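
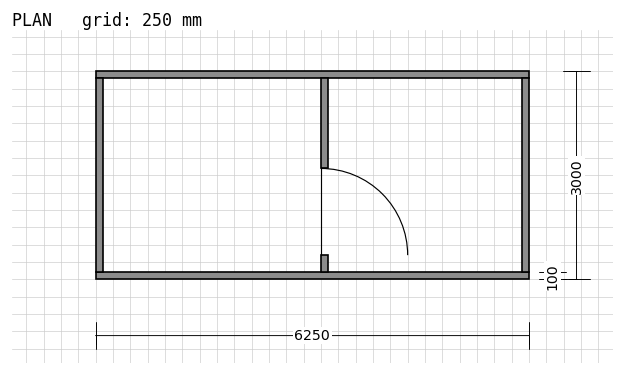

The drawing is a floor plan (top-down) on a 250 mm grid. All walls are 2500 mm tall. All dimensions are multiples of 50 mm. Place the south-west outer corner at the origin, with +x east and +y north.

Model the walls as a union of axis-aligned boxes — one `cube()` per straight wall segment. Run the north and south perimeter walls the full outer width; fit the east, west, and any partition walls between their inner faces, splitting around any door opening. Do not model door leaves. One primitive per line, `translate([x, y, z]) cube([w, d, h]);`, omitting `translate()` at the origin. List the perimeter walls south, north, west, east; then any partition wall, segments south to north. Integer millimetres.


cube([6250, 100, 2500]);
translate([0, 2900, 0]) cube([6250, 100, 2500]);
translate([0, 100, 0]) cube([100, 2800, 2500]);
translate([6150, 100, 0]) cube([100, 2800, 2500]);
translate([3250, 100, 0]) cube([100, 250, 2500]);
translate([3250, 1600, 0]) cube([100, 1300, 2500]);


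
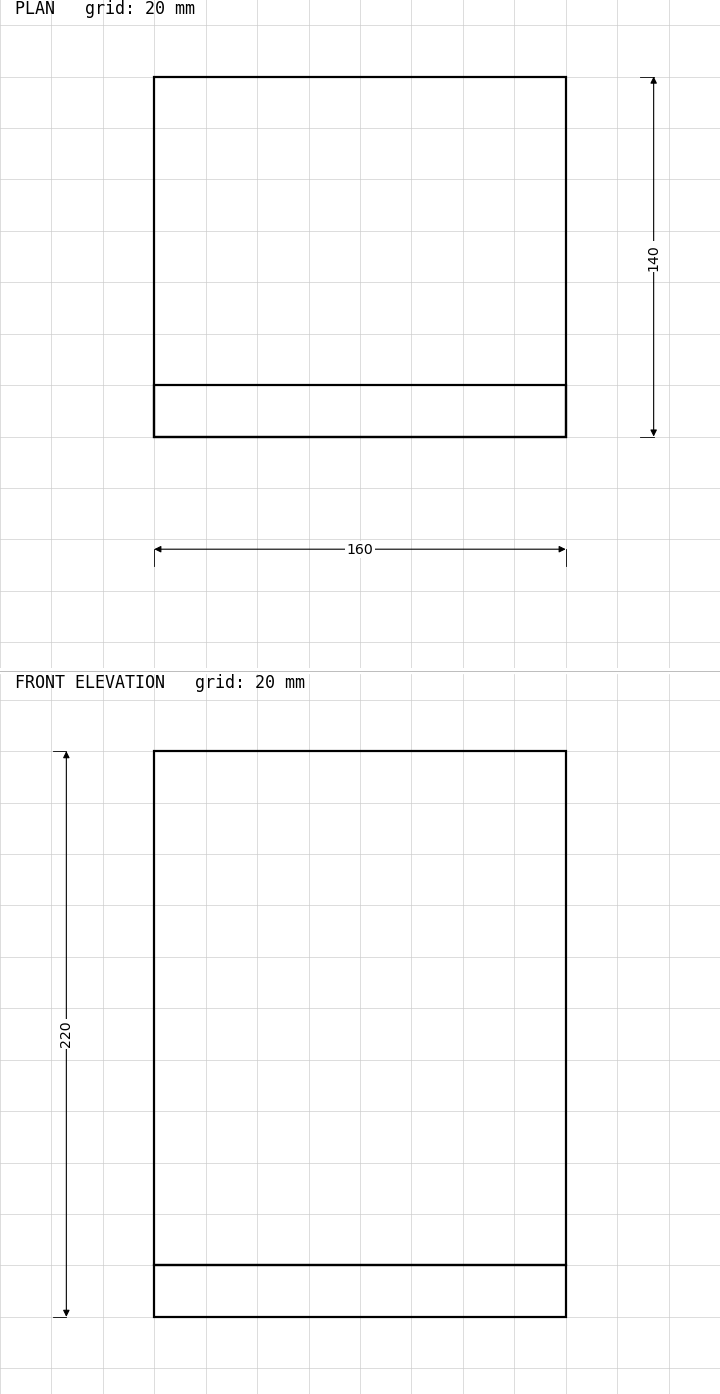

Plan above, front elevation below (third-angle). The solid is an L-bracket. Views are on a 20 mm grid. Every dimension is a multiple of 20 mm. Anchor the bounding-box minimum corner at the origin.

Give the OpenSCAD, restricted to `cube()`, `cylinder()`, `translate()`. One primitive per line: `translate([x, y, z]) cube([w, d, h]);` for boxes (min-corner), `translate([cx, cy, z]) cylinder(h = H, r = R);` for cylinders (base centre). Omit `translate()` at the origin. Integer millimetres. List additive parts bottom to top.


cube([160, 140, 20]);
translate([0, 0, 20]) cube([160, 20, 200]);


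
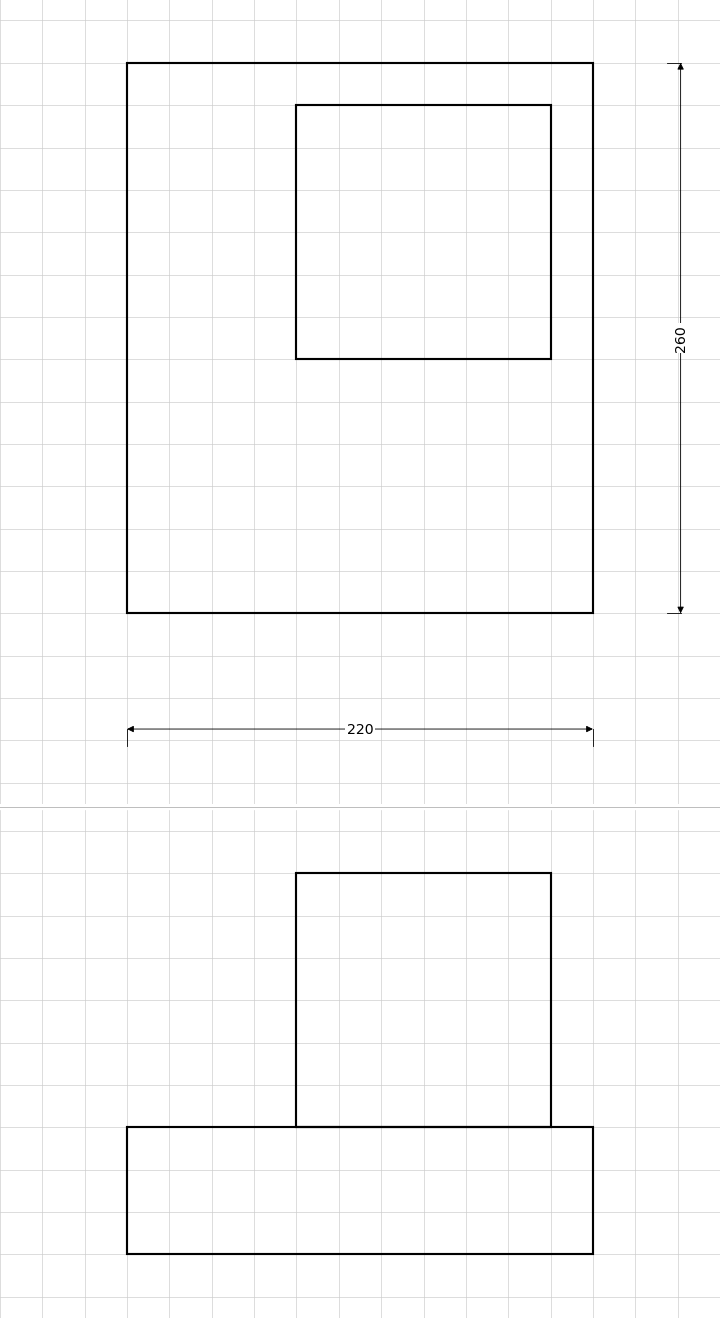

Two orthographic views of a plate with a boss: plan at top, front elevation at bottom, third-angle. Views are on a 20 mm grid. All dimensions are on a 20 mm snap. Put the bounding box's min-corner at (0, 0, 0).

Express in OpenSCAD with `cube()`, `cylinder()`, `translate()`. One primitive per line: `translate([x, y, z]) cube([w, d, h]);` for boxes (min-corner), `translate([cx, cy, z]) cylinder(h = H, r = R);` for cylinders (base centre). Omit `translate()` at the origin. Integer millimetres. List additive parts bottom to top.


cube([220, 260, 60]);
translate([80, 120, 60]) cube([120, 120, 120]);


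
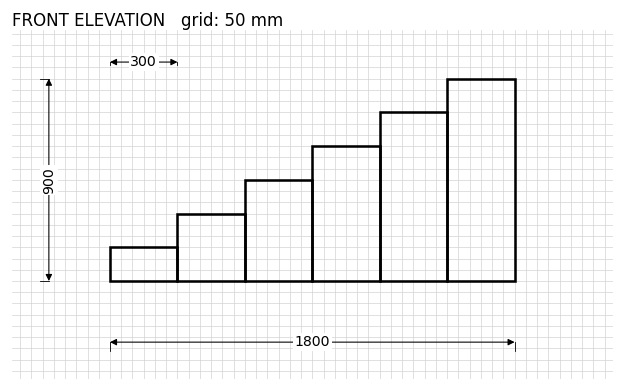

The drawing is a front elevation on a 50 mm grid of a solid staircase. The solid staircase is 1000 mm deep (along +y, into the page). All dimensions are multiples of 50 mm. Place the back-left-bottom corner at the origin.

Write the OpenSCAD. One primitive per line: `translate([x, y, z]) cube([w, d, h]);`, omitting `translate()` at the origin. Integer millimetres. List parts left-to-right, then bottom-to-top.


cube([300, 1000, 150]);
translate([300, 0, 0]) cube([300, 1000, 300]);
translate([600, 0, 0]) cube([300, 1000, 450]);
translate([900, 0, 0]) cube([300, 1000, 600]);
translate([1200, 0, 0]) cube([300, 1000, 750]);
translate([1500, 0, 0]) cube([300, 1000, 900]);


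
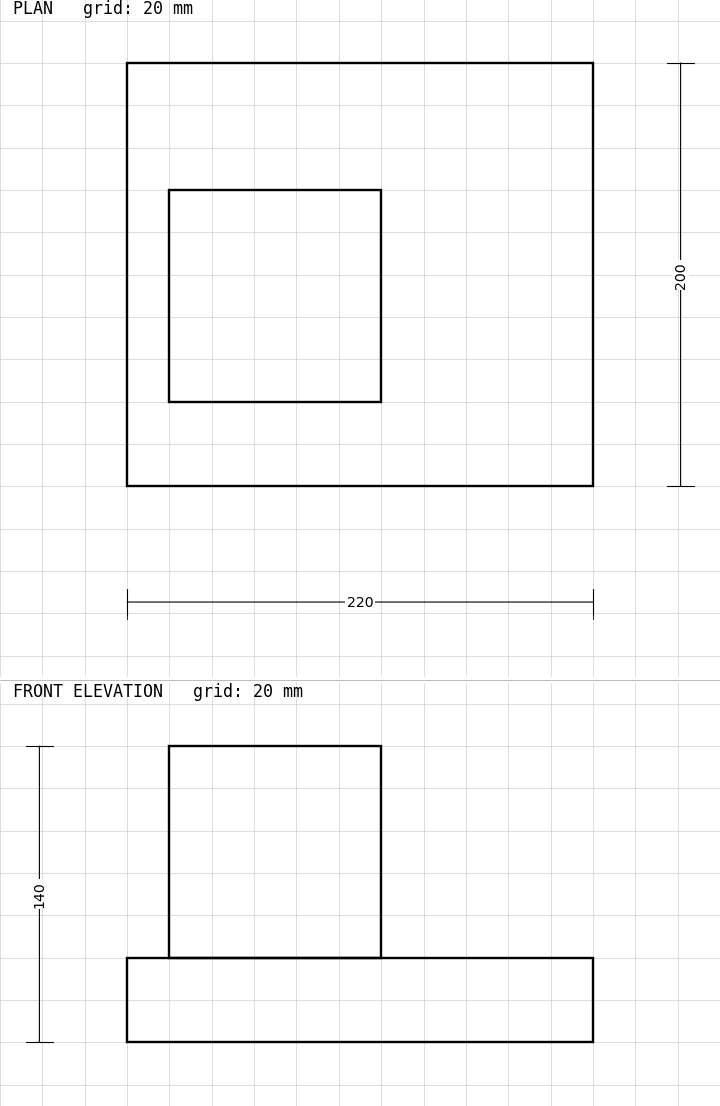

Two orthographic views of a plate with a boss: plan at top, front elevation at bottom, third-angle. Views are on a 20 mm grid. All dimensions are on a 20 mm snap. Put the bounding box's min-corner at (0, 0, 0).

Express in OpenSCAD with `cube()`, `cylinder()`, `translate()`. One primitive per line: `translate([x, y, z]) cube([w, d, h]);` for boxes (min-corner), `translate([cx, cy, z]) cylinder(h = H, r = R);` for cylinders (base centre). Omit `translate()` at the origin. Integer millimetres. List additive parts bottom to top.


cube([220, 200, 40]);
translate([20, 40, 40]) cube([100, 100, 100]);


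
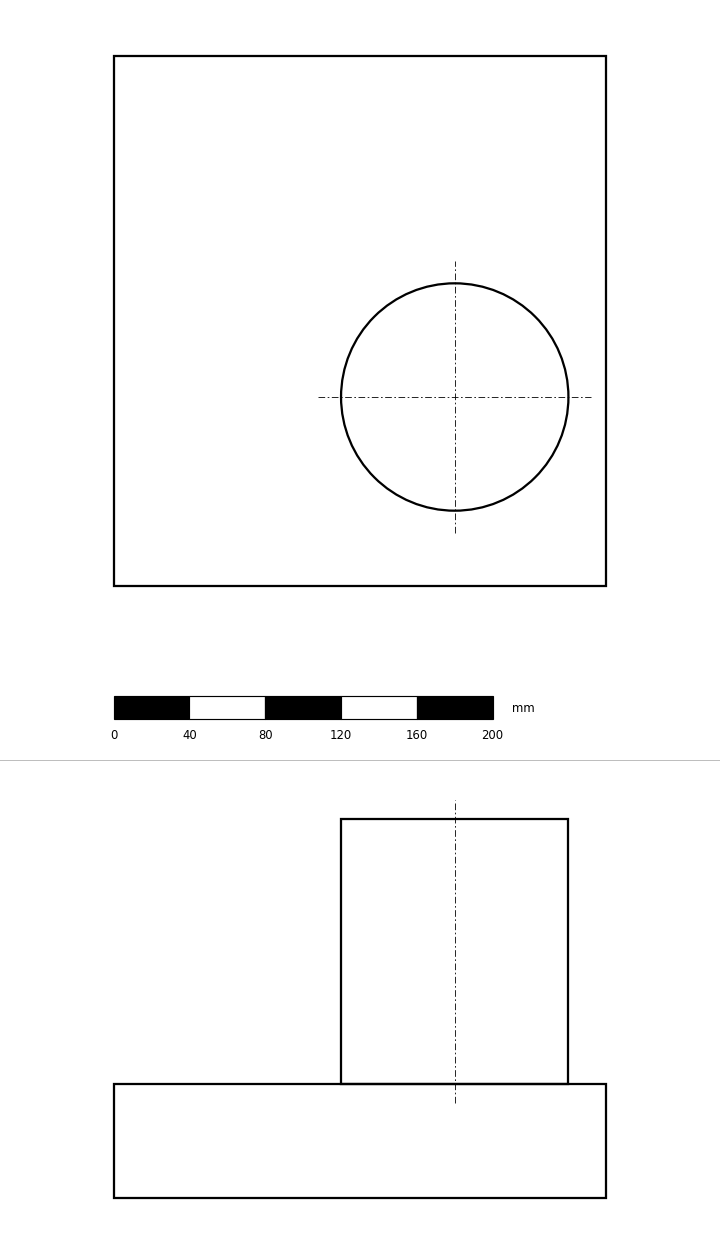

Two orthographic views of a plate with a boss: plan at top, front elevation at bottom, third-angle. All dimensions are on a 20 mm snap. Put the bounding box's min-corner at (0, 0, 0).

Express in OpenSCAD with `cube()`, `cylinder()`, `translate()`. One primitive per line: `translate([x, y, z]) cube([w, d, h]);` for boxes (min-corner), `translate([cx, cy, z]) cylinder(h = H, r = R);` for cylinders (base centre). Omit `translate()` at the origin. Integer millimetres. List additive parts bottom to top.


cube([260, 280, 60]);
translate([180, 100, 60]) cylinder(h = 140, r = 60);


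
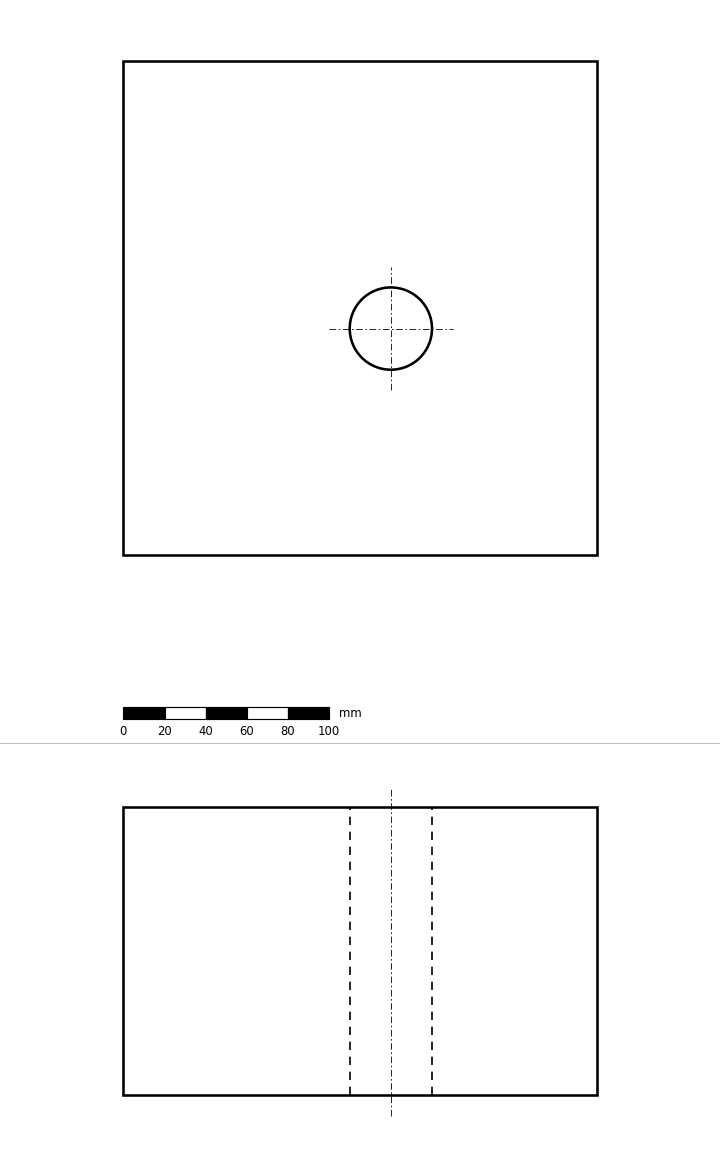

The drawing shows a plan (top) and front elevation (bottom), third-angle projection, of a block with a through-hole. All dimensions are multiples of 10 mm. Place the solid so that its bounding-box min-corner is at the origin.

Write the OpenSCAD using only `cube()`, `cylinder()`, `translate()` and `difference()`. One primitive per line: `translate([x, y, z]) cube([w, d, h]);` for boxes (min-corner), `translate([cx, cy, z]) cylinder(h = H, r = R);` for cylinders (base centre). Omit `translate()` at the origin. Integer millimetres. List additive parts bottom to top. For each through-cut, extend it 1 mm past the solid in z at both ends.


difference() {
  cube([230, 240, 140]);
  translate([130, 110, -1]) cylinder(h = 142, r = 20);
}


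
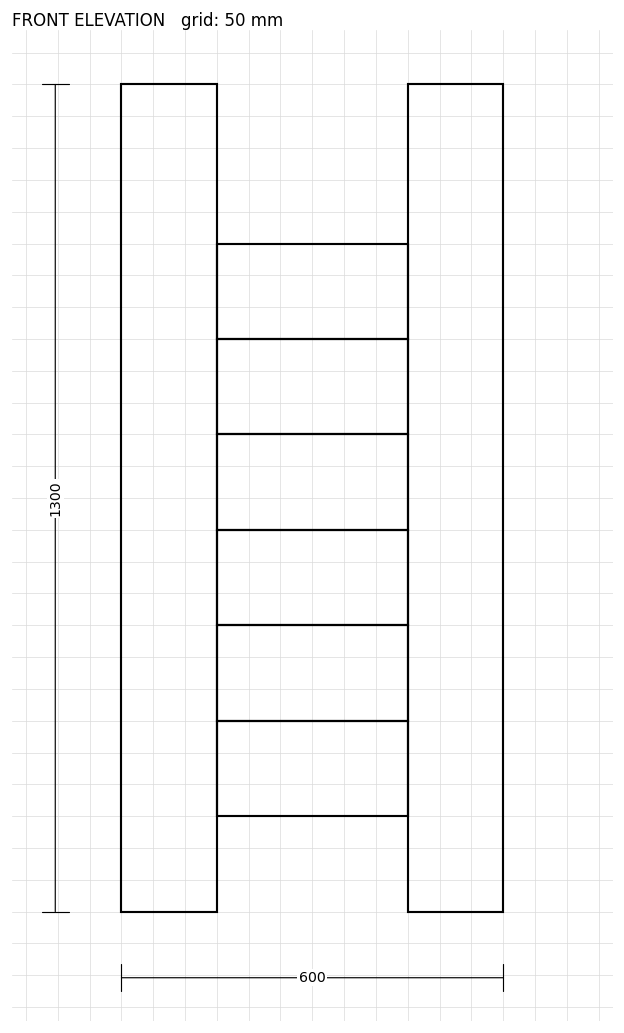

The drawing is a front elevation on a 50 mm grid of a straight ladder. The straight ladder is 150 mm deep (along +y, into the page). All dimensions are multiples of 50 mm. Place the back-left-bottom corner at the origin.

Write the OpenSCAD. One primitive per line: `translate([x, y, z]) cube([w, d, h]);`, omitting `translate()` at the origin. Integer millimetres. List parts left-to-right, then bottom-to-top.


cube([150, 150, 1300]);
translate([150, 0, 150]) cube([300, 150, 150]);
translate([150, 0, 300]) cube([300, 150, 150]);
translate([150, 0, 450]) cube([300, 150, 150]);
translate([150, 0, 600]) cube([300, 150, 150]);
translate([150, 0, 750]) cube([300, 150, 150]);
translate([150, 0, 900]) cube([300, 150, 150]);
translate([450, 0, 0]) cube([150, 150, 1300]);


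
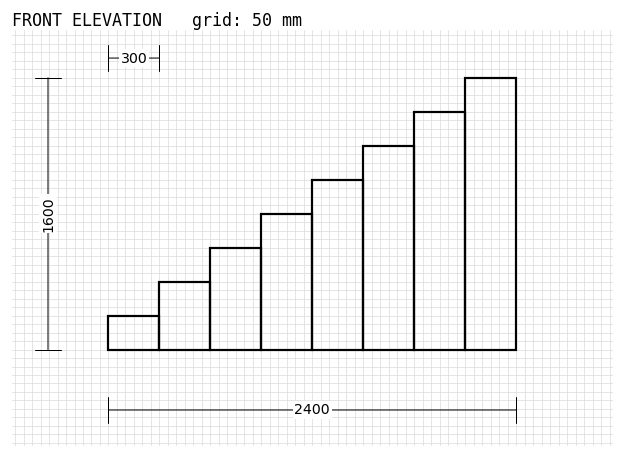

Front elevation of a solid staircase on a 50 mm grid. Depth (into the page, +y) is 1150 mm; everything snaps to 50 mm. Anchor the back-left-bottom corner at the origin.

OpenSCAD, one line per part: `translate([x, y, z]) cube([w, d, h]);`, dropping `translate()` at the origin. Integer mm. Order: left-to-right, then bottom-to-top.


cube([300, 1150, 200]);
translate([300, 0, 0]) cube([300, 1150, 400]);
translate([600, 0, 0]) cube([300, 1150, 600]);
translate([900, 0, 0]) cube([300, 1150, 800]);
translate([1200, 0, 0]) cube([300, 1150, 1000]);
translate([1500, 0, 0]) cube([300, 1150, 1200]);
translate([1800, 0, 0]) cube([300, 1150, 1400]);
translate([2100, 0, 0]) cube([300, 1150, 1600]);


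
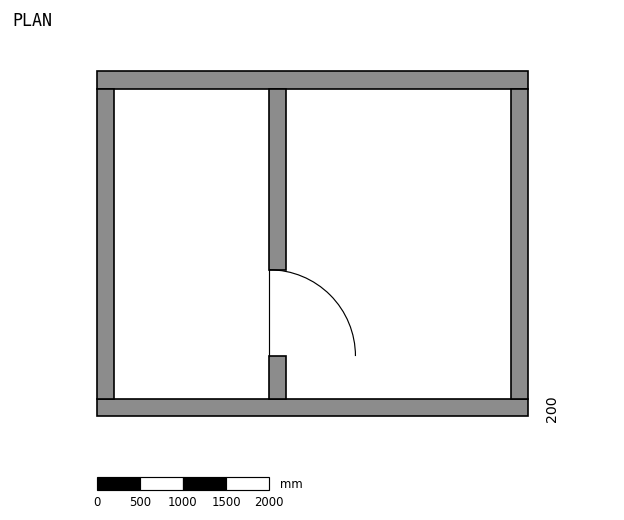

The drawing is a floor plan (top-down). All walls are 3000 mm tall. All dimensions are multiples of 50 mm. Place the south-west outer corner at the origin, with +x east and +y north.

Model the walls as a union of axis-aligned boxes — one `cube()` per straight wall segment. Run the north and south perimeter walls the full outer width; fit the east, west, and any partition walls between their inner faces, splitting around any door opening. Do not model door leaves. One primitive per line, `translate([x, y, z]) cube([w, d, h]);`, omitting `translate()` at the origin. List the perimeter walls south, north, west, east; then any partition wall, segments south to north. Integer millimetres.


cube([5000, 200, 3000]);
translate([0, 3800, 0]) cube([5000, 200, 3000]);
translate([0, 200, 0]) cube([200, 3600, 3000]);
translate([4800, 200, 0]) cube([200, 3600, 3000]);
translate([2000, 200, 0]) cube([200, 500, 3000]);
translate([2000, 1700, 0]) cube([200, 2100, 3000]);


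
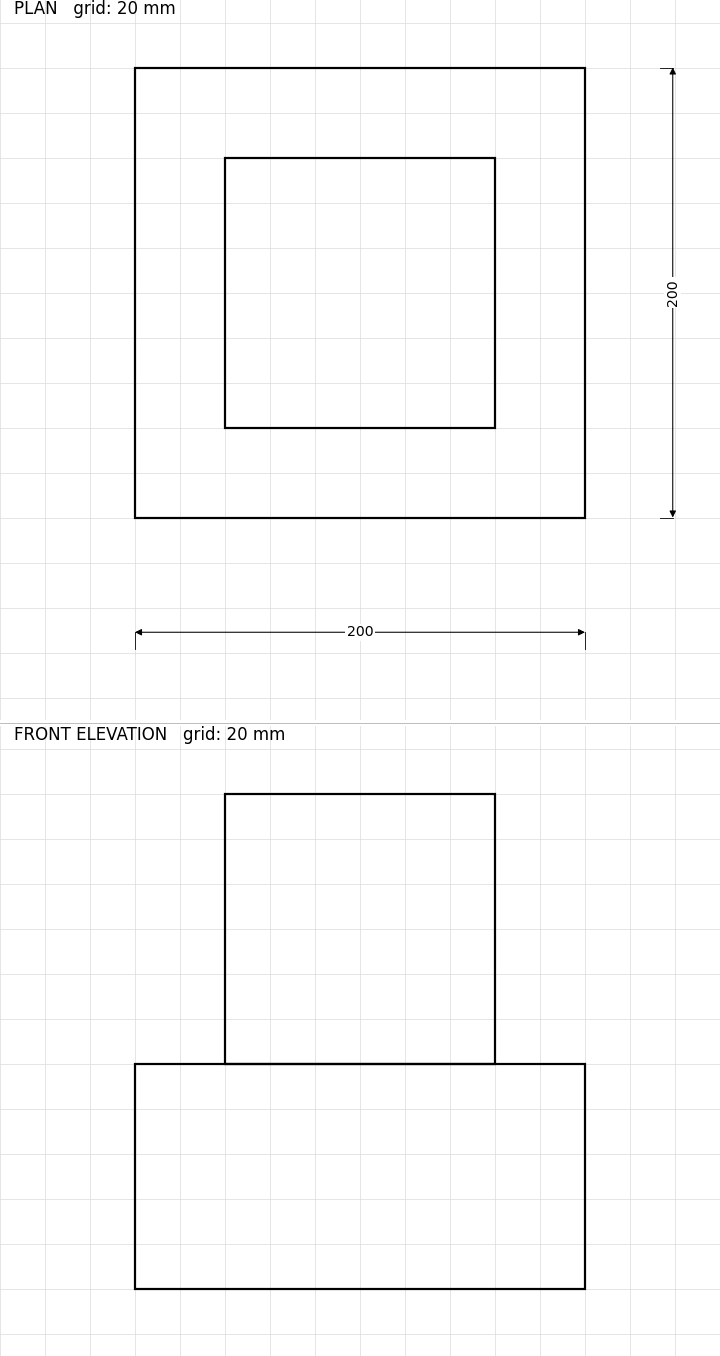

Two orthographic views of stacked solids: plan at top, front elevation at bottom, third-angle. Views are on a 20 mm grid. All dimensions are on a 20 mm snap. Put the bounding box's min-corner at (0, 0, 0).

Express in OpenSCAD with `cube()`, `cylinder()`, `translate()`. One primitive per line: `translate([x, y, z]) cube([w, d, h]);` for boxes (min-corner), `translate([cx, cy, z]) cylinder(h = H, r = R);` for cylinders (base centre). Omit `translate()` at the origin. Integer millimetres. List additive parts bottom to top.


cube([200, 200, 100]);
translate([40, 40, 100]) cube([120, 120, 120]);


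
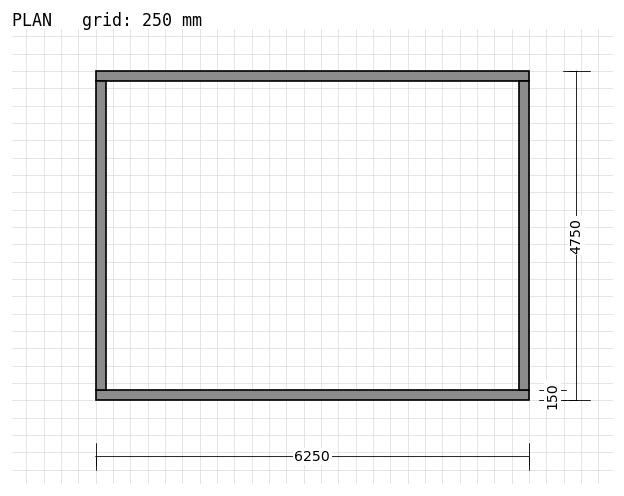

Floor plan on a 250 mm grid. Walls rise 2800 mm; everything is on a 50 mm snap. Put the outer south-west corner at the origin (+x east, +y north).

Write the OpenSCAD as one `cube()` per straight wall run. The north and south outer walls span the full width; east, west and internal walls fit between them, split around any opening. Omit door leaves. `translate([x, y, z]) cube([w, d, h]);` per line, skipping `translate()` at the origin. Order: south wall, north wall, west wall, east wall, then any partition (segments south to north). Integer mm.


cube([6250, 150, 2800]);
translate([0, 4600, 0]) cube([6250, 150, 2800]);
translate([0, 150, 0]) cube([150, 4450, 2800]);
translate([6100, 150, 0]) cube([150, 4450, 2800]);


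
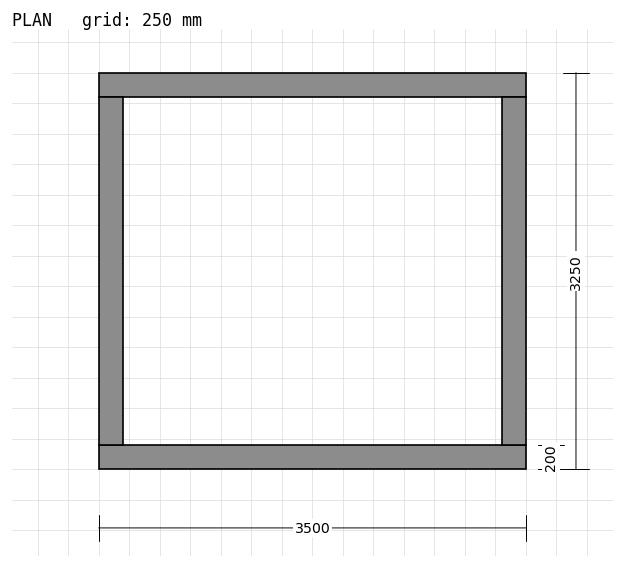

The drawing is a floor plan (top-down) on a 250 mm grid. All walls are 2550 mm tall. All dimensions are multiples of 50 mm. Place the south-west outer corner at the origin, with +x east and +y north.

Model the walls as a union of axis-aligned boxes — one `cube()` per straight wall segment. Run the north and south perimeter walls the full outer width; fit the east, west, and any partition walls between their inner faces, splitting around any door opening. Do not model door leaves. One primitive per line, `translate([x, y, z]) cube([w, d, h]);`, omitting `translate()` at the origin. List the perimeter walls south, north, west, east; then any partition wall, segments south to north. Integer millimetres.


cube([3500, 200, 2550]);
translate([0, 3050, 0]) cube([3500, 200, 2550]);
translate([0, 200, 0]) cube([200, 2850, 2550]);
translate([3300, 200, 0]) cube([200, 2850, 2550]);


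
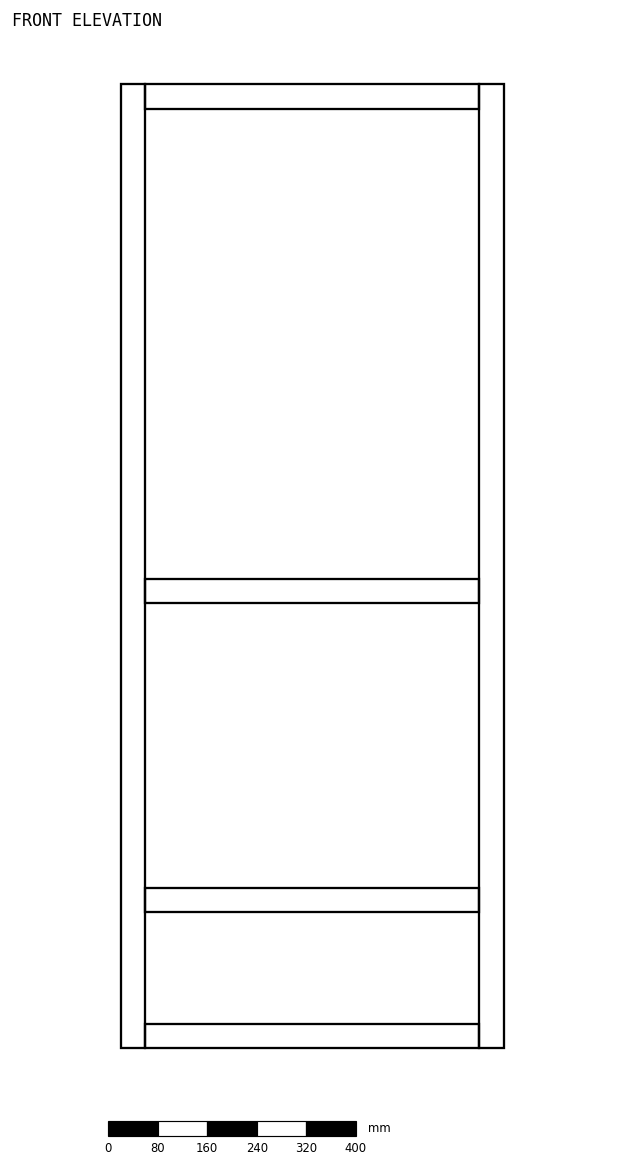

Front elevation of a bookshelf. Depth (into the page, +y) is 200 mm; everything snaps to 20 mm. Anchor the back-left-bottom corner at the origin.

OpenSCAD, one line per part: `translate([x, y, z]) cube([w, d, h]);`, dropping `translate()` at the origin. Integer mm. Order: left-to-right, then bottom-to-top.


cube([40, 200, 1560]);
translate([40, 0, 0]) cube([540, 200, 40]);
translate([40, 0, 220]) cube([540, 200, 40]);
translate([40, 0, 720]) cube([540, 200, 40]);
translate([40, 0, 1520]) cube([540, 200, 40]);
translate([580, 0, 0]) cube([40, 200, 1560]);


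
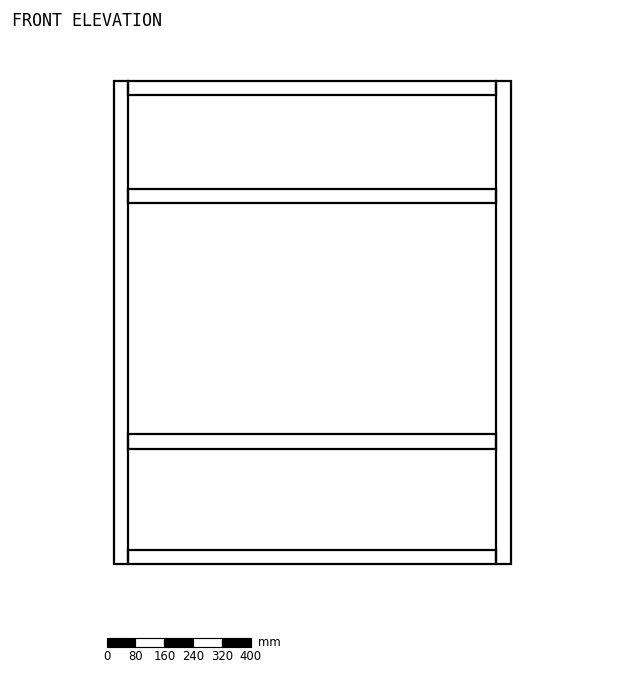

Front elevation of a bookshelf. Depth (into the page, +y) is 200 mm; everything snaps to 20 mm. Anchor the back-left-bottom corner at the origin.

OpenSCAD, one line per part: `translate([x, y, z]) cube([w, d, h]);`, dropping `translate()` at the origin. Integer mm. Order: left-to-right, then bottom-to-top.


cube([40, 200, 1340]);
translate([40, 0, 0]) cube([1020, 200, 40]);
translate([40, 0, 320]) cube([1020, 200, 40]);
translate([40, 0, 1000]) cube([1020, 200, 40]);
translate([40, 0, 1300]) cube([1020, 200, 40]);
translate([1060, 0, 0]) cube([40, 200, 1340]);


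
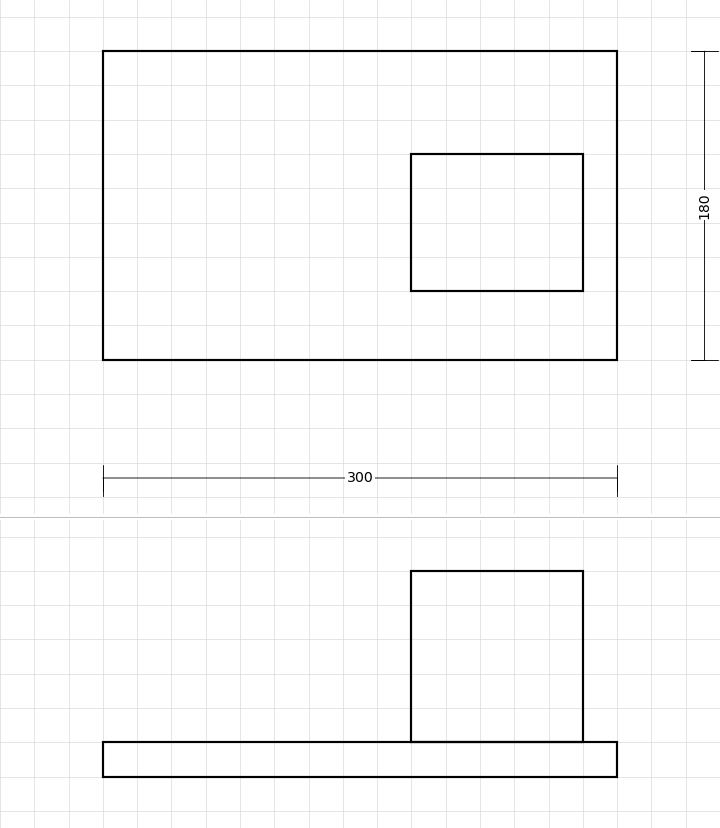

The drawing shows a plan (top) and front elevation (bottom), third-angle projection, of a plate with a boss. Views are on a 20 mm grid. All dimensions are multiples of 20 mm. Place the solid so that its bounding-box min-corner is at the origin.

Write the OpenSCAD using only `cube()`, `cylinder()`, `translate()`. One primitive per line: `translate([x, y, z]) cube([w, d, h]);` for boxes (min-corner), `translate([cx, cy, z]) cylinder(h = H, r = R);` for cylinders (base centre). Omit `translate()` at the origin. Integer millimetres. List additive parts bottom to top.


cube([300, 180, 20]);
translate([180, 40, 20]) cube([100, 80, 100]);


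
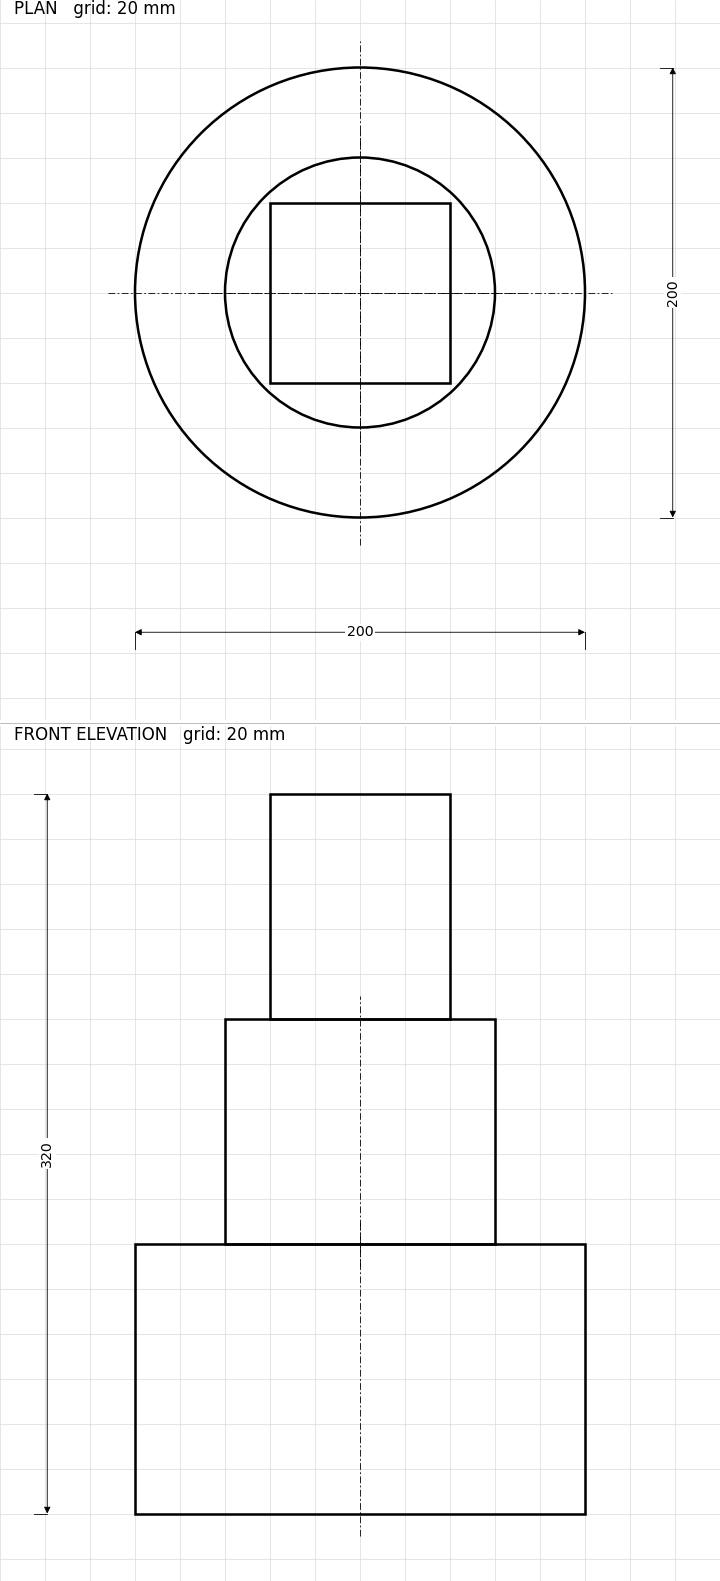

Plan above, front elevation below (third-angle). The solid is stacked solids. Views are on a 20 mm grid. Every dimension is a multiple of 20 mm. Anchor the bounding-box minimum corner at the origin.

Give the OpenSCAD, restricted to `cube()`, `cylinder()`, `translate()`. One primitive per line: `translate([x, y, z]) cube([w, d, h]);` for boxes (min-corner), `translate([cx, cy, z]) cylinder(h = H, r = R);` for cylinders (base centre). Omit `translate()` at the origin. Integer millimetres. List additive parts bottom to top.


translate([100, 100, 0]) cylinder(h = 120, r = 100);
translate([100, 100, 120]) cylinder(h = 100, r = 60);
translate([60, 60, 220]) cube([80, 80, 100]);


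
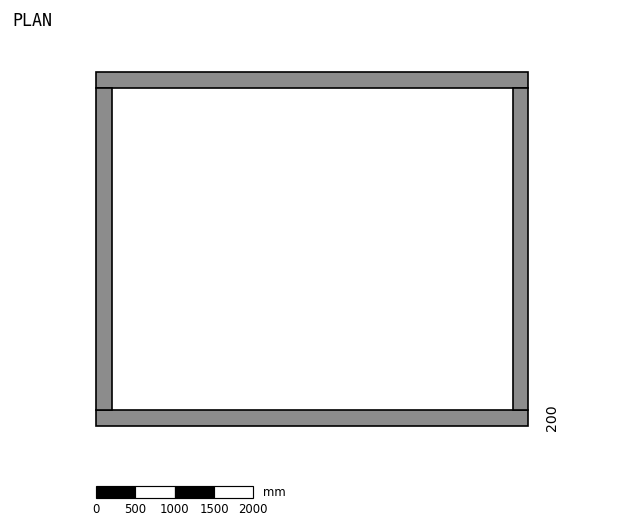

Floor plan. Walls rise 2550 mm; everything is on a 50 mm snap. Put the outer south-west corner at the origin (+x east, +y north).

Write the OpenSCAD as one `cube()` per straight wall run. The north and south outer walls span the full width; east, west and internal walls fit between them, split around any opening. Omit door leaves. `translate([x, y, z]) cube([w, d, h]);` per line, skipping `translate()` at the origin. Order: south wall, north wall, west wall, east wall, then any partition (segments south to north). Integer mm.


cube([5500, 200, 2550]);
translate([0, 4300, 0]) cube([5500, 200, 2550]);
translate([0, 200, 0]) cube([200, 4100, 2550]);
translate([5300, 200, 0]) cube([200, 4100, 2550]);


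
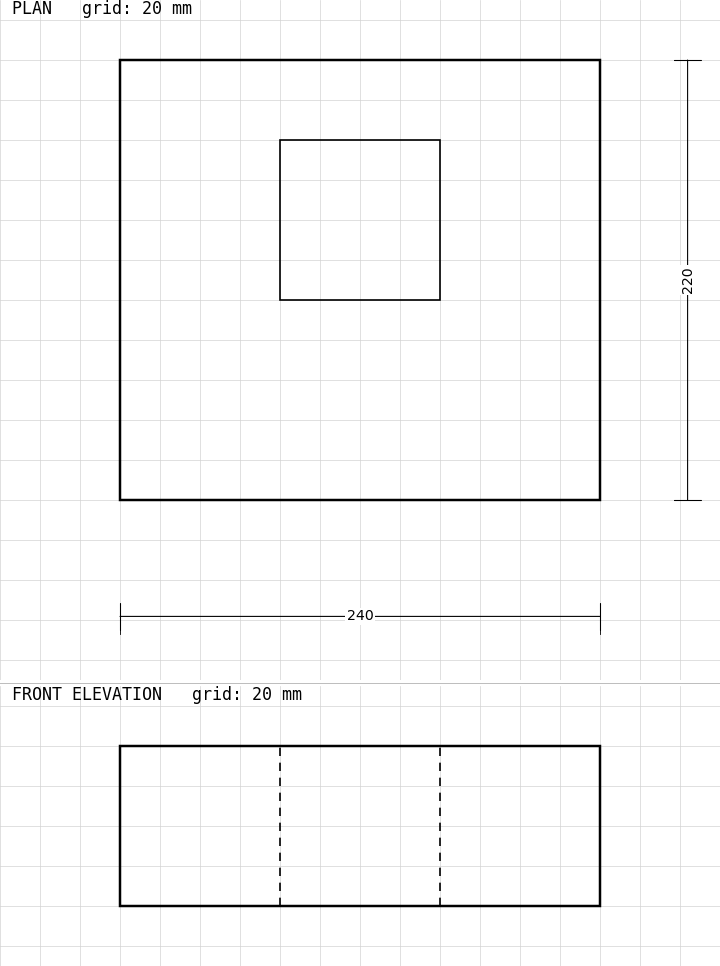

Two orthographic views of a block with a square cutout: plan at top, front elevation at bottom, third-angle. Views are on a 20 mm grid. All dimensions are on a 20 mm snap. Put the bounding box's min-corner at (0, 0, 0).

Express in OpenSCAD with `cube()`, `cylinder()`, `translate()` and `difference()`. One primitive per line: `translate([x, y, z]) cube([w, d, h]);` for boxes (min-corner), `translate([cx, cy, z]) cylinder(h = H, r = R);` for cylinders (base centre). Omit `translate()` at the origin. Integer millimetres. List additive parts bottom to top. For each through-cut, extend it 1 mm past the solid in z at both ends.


difference() {
  cube([240, 220, 80]);
  translate([80, 100, -1]) cube([80, 80, 82]);
}


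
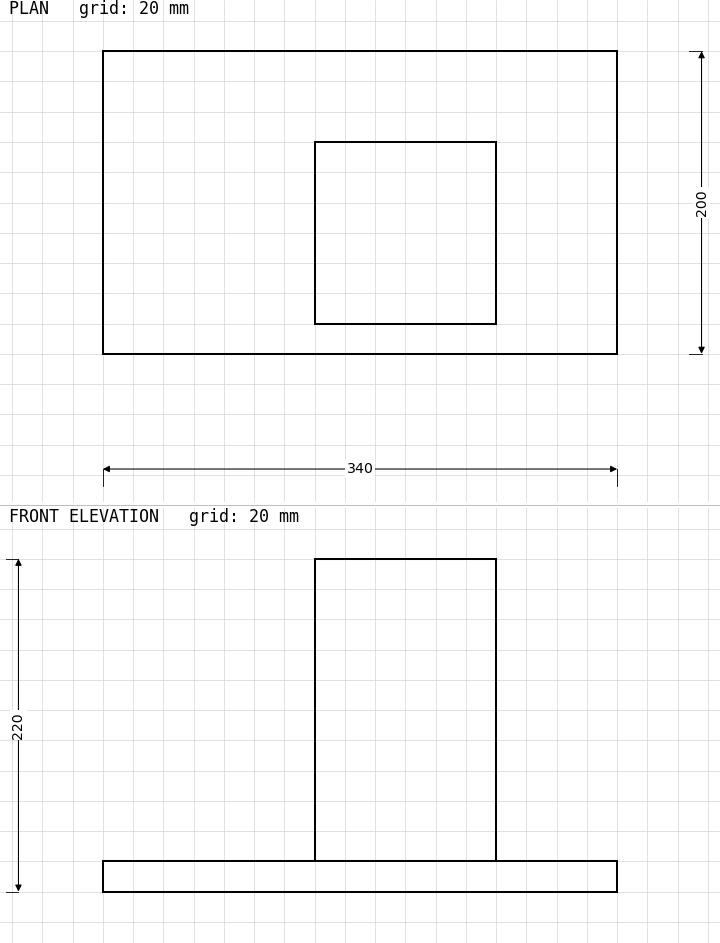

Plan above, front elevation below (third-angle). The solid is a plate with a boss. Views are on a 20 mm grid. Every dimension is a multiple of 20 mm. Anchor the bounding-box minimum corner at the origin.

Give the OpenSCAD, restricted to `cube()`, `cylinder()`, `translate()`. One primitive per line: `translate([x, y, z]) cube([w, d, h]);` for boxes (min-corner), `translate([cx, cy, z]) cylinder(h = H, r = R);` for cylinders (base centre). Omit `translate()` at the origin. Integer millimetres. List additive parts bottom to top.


cube([340, 200, 20]);
translate([140, 20, 20]) cube([120, 120, 200]);


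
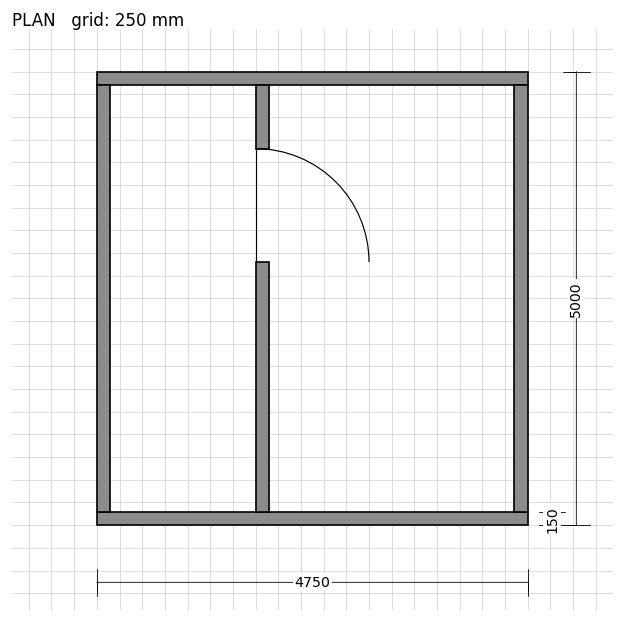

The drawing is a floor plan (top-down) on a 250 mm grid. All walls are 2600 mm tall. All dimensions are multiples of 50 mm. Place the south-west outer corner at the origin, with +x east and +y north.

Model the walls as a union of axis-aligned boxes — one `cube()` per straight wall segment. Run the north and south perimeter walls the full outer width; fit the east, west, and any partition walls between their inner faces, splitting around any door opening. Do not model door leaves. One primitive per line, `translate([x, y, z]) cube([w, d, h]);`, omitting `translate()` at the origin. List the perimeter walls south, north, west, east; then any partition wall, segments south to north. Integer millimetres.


cube([4750, 150, 2600]);
translate([0, 4850, 0]) cube([4750, 150, 2600]);
translate([0, 150, 0]) cube([150, 4700, 2600]);
translate([4600, 150, 0]) cube([150, 4700, 2600]);
translate([1750, 150, 0]) cube([150, 2750, 2600]);
translate([1750, 4150, 0]) cube([150, 700, 2600]);


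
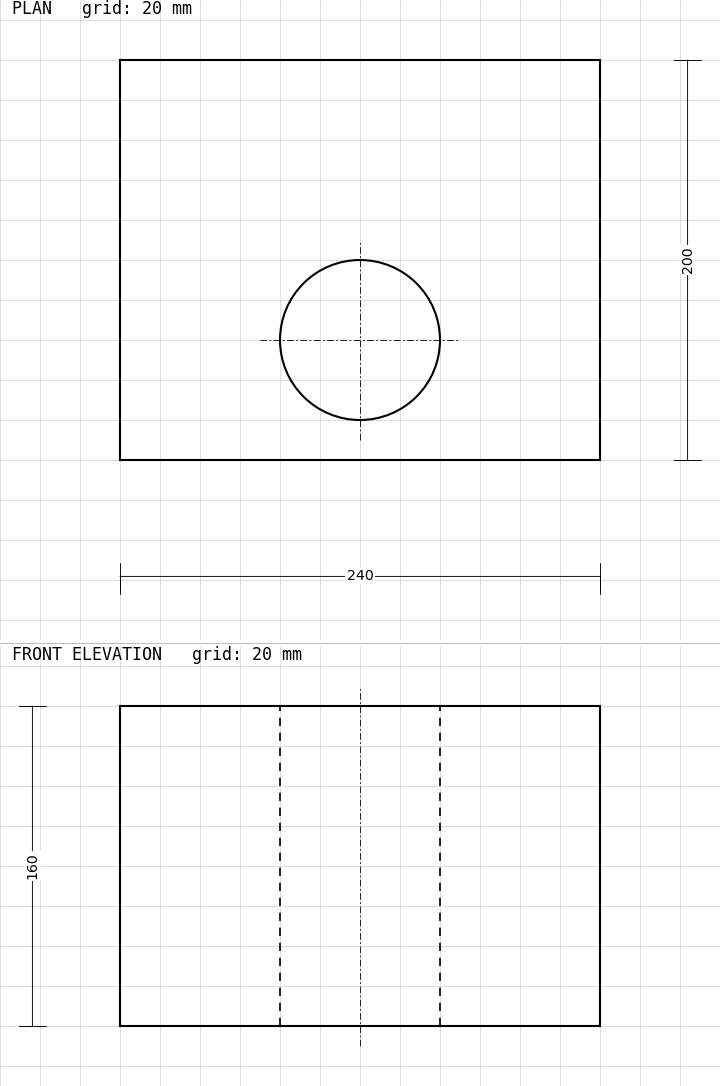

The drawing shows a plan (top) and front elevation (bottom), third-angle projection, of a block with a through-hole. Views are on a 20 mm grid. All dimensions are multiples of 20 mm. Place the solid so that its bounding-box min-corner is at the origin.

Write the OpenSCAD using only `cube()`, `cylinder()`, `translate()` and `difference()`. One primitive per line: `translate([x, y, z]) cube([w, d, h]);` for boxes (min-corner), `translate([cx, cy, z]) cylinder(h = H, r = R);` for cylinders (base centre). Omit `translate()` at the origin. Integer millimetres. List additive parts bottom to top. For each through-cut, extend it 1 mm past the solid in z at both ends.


difference() {
  cube([240, 200, 160]);
  translate([120, 60, -1]) cylinder(h = 162, r = 40);
}


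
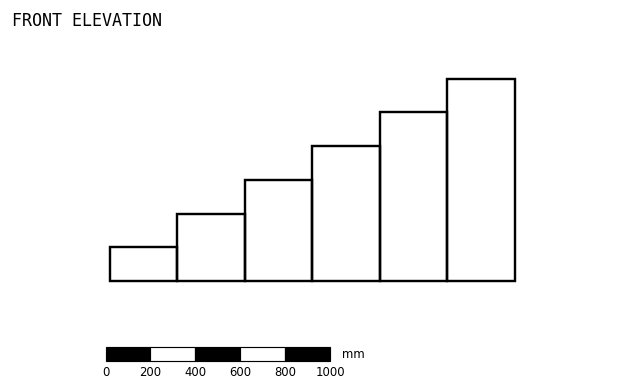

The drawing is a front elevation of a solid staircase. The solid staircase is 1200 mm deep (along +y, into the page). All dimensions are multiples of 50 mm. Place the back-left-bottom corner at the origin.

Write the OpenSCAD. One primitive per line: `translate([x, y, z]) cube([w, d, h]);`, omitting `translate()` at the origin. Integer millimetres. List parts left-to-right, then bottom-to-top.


cube([300, 1200, 150]);
translate([300, 0, 0]) cube([300, 1200, 300]);
translate([600, 0, 0]) cube([300, 1200, 450]);
translate([900, 0, 0]) cube([300, 1200, 600]);
translate([1200, 0, 0]) cube([300, 1200, 750]);
translate([1500, 0, 0]) cube([300, 1200, 900]);


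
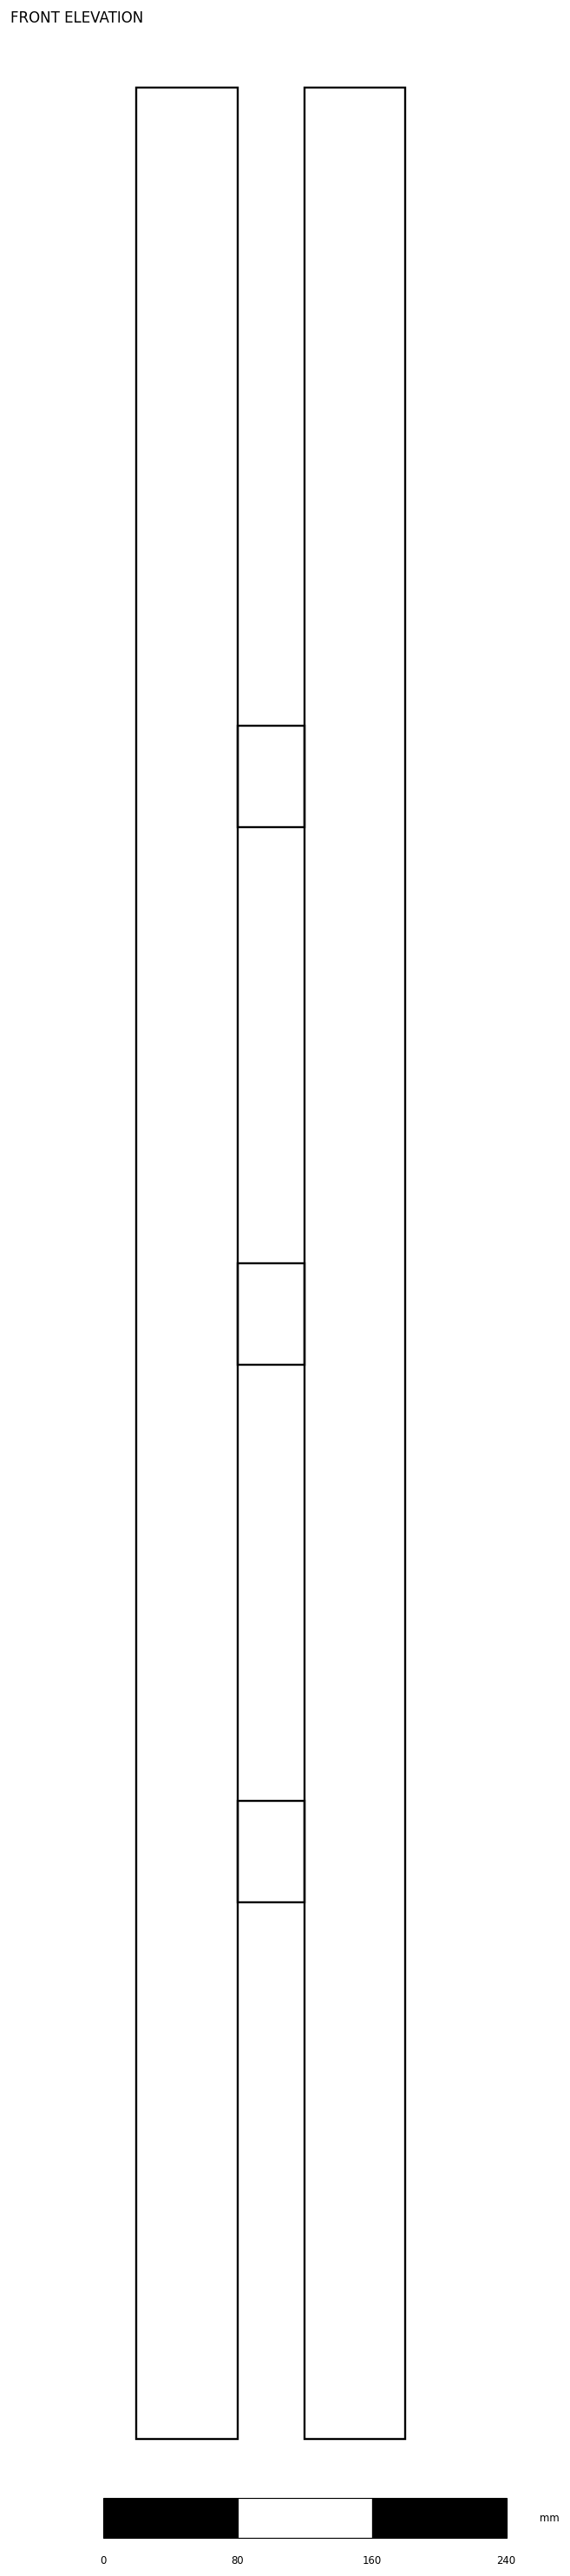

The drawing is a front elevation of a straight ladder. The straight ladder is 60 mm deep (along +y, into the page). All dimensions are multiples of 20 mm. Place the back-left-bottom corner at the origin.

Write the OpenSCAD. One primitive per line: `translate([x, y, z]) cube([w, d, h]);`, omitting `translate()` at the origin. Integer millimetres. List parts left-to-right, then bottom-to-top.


cube([60, 60, 1400]);
translate([60, 0, 320]) cube([40, 60, 60]);
translate([60, 0, 640]) cube([40, 60, 60]);
translate([60, 0, 960]) cube([40, 60, 60]);
translate([100, 0, 0]) cube([60, 60, 1400]);


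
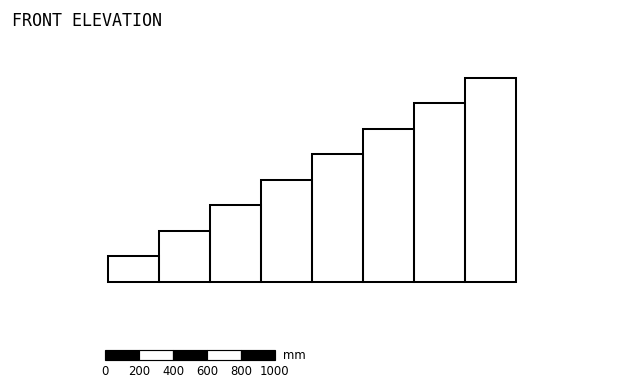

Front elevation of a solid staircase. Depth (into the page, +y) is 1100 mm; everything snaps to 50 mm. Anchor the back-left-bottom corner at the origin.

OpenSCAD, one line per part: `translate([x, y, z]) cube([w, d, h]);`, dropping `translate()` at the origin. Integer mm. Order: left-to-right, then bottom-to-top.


cube([300, 1100, 150]);
translate([300, 0, 0]) cube([300, 1100, 300]);
translate([600, 0, 0]) cube([300, 1100, 450]);
translate([900, 0, 0]) cube([300, 1100, 600]);
translate([1200, 0, 0]) cube([300, 1100, 750]);
translate([1500, 0, 0]) cube([300, 1100, 900]);
translate([1800, 0, 0]) cube([300, 1100, 1050]);
translate([2100, 0, 0]) cube([300, 1100, 1200]);


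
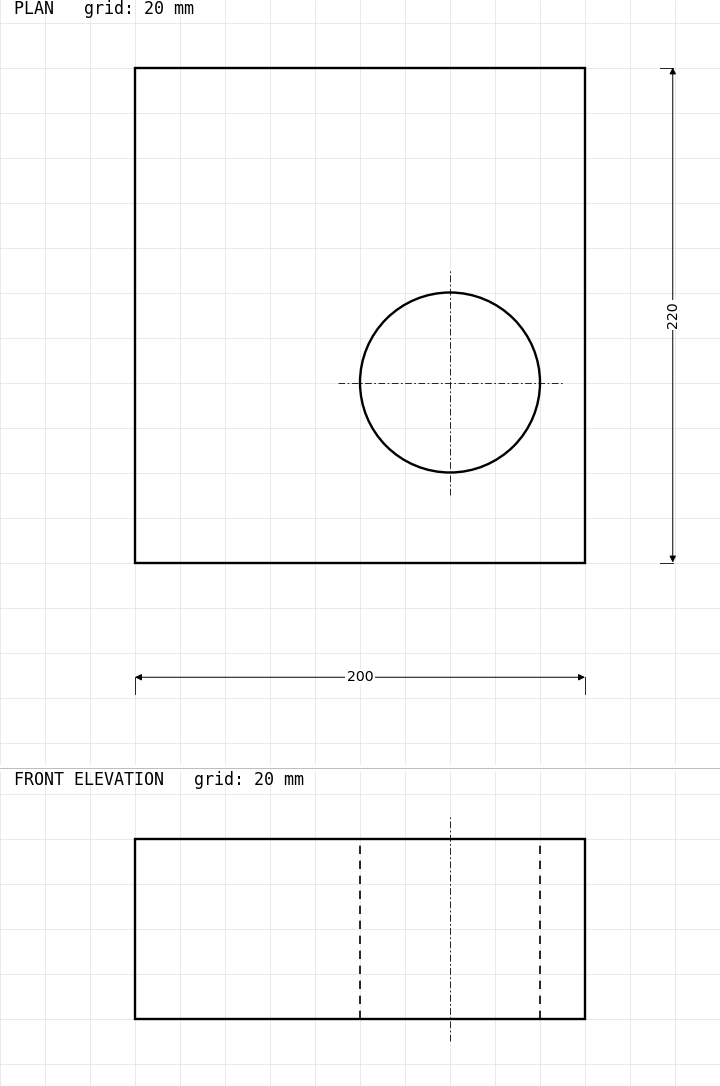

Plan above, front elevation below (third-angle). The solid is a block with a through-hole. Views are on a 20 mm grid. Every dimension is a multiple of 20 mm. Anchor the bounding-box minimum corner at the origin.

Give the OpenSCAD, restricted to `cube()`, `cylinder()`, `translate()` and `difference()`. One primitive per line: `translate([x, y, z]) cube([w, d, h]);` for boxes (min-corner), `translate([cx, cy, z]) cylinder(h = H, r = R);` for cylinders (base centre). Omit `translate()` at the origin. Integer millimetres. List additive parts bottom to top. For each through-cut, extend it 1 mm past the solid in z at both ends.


difference() {
  cube([200, 220, 80]);
  translate([140, 80, -1]) cylinder(h = 82, r = 40);
}


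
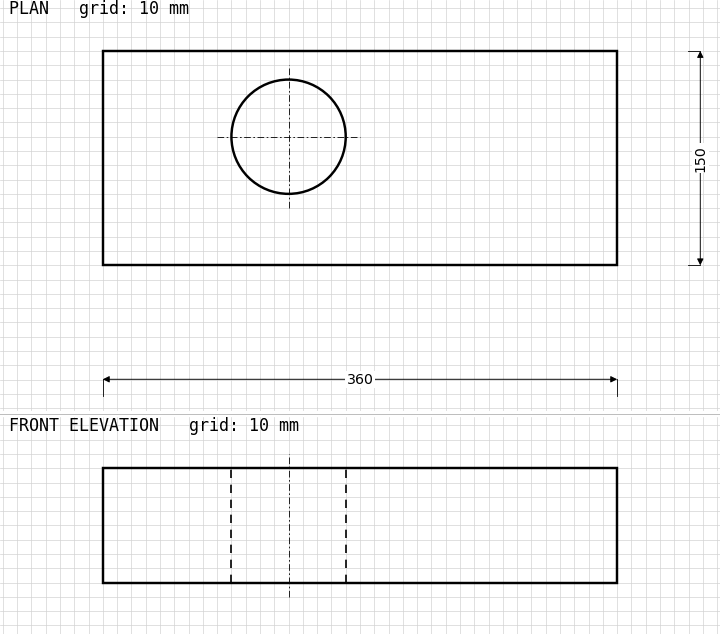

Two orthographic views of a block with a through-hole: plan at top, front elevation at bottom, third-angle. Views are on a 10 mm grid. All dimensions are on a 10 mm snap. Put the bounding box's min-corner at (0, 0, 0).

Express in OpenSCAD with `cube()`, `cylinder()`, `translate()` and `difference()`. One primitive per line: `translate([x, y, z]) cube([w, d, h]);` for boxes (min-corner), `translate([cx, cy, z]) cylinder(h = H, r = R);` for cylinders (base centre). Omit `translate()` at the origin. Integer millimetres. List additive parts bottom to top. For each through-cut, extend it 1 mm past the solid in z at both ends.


difference() {
  cube([360, 150, 80]);
  translate([130, 90, -1]) cylinder(h = 82, r = 40);
}


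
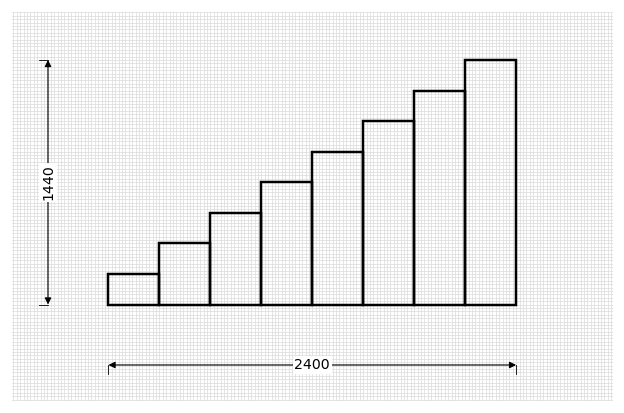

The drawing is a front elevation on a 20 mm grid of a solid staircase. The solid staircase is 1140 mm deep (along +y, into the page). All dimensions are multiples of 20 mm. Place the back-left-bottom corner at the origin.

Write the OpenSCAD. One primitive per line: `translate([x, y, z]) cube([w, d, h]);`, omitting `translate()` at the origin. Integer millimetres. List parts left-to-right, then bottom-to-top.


cube([300, 1140, 180]);
translate([300, 0, 0]) cube([300, 1140, 360]);
translate([600, 0, 0]) cube([300, 1140, 540]);
translate([900, 0, 0]) cube([300, 1140, 720]);
translate([1200, 0, 0]) cube([300, 1140, 900]);
translate([1500, 0, 0]) cube([300, 1140, 1080]);
translate([1800, 0, 0]) cube([300, 1140, 1260]);
translate([2100, 0, 0]) cube([300, 1140, 1440]);


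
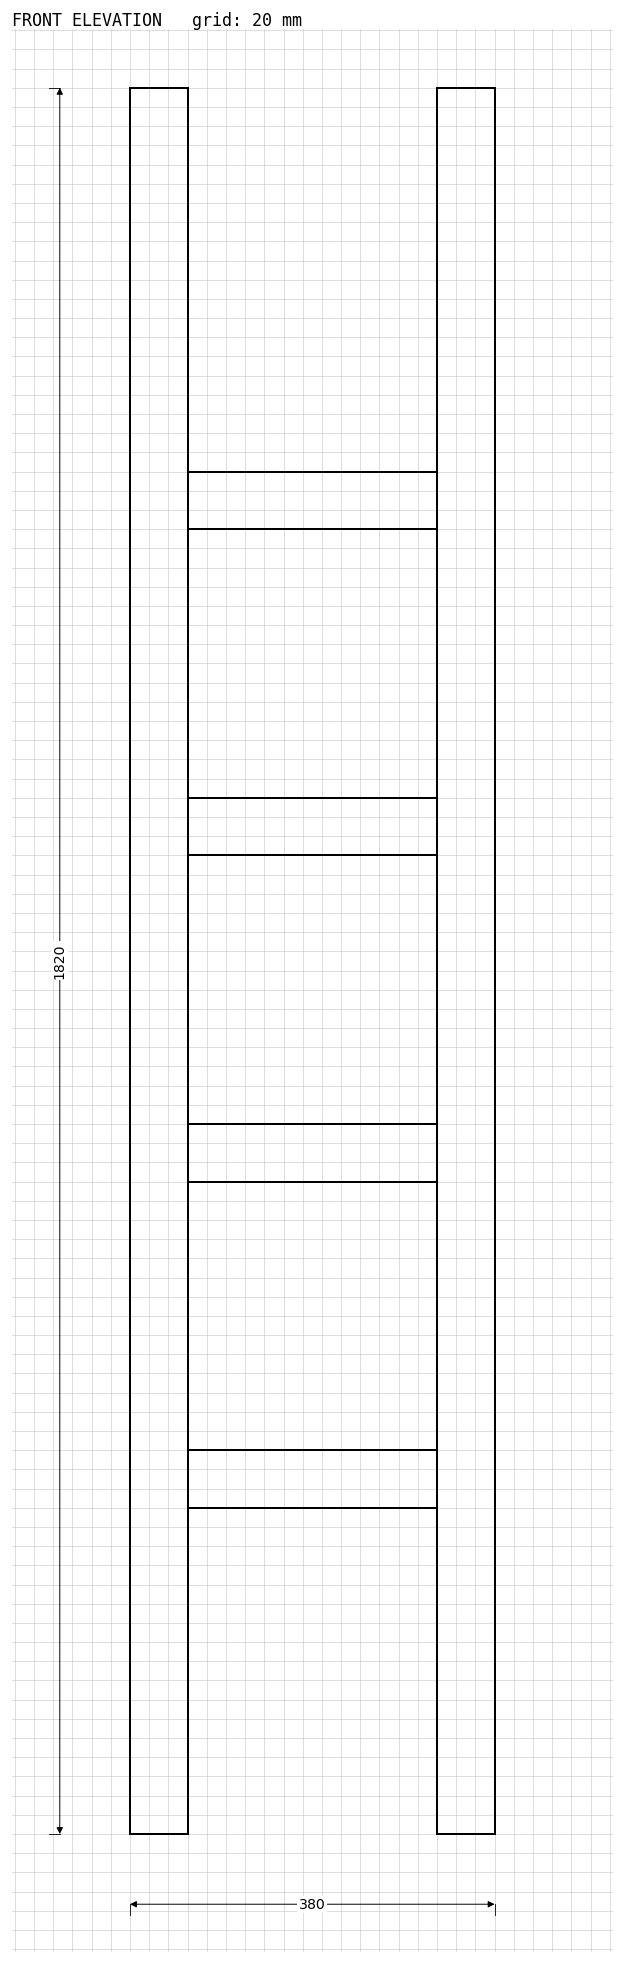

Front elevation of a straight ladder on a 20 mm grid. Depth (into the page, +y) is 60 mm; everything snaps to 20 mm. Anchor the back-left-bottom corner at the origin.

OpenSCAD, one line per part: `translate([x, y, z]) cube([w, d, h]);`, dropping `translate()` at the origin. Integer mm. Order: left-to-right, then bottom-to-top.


cube([60, 60, 1820]);
translate([60, 0, 340]) cube([260, 60, 60]);
translate([60, 0, 680]) cube([260, 60, 60]);
translate([60, 0, 1020]) cube([260, 60, 60]);
translate([60, 0, 1360]) cube([260, 60, 60]);
translate([320, 0, 0]) cube([60, 60, 1820]);


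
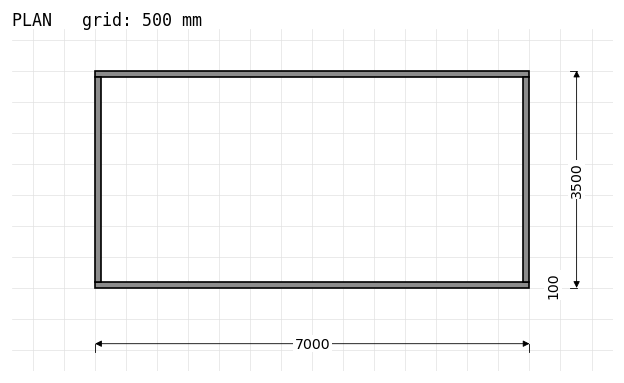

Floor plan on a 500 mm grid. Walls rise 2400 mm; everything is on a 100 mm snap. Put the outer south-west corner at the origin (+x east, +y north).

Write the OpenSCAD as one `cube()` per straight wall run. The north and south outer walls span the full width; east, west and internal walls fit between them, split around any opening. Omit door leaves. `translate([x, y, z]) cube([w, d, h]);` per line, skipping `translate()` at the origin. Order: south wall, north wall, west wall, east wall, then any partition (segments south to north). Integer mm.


cube([7000, 100, 2400]);
translate([0, 3400, 0]) cube([7000, 100, 2400]);
translate([0, 100, 0]) cube([100, 3300, 2400]);
translate([6900, 100, 0]) cube([100, 3300, 2400]);


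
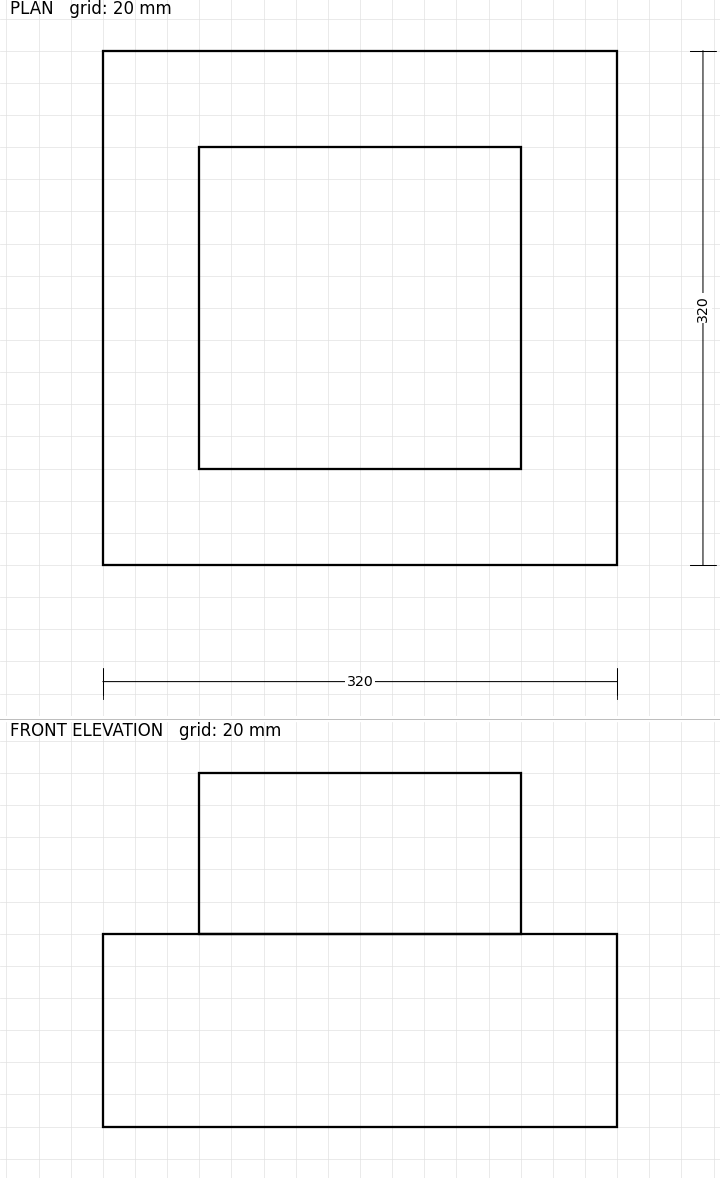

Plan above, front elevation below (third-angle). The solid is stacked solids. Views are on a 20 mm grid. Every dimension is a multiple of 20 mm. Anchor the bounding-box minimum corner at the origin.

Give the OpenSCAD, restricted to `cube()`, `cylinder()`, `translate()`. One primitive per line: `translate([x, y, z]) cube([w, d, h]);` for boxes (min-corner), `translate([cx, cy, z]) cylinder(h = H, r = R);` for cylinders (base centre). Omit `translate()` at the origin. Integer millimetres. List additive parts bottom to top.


cube([320, 320, 120]);
translate([60, 60, 120]) cube([200, 200, 100]);


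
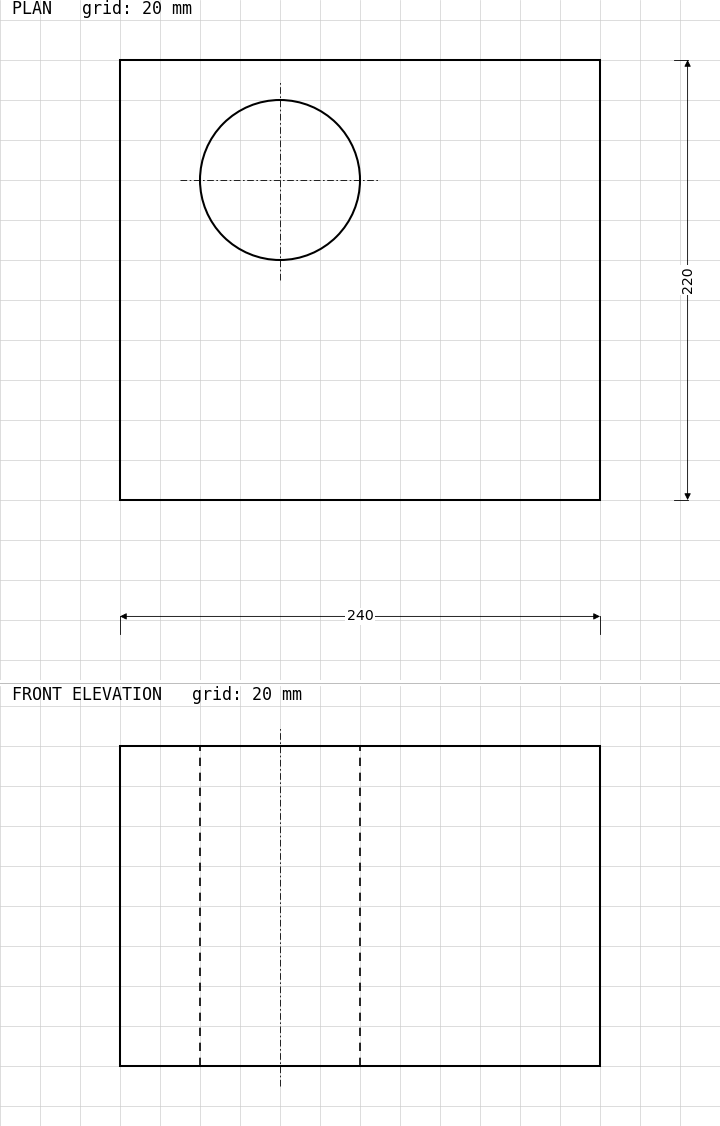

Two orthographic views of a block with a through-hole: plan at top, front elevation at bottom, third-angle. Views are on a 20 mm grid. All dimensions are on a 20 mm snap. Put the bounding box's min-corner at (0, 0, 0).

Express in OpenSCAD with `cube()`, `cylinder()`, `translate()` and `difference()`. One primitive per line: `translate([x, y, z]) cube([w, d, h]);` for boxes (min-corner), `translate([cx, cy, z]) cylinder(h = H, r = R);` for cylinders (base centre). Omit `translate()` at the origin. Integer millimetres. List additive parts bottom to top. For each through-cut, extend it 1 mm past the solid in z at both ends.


difference() {
  cube([240, 220, 160]);
  translate([80, 160, -1]) cylinder(h = 162, r = 40);
}


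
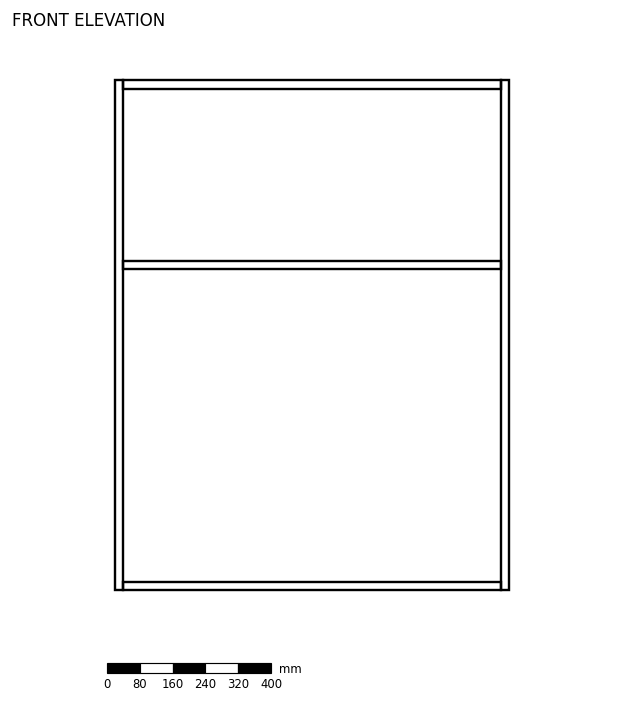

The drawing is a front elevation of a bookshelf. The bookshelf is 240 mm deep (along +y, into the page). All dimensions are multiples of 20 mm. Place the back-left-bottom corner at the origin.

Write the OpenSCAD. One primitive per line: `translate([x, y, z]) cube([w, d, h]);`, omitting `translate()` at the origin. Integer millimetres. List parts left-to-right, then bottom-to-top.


cube([20, 240, 1240]);
translate([20, 0, 0]) cube([920, 240, 20]);
translate([20, 0, 780]) cube([920, 240, 20]);
translate([20, 0, 1220]) cube([920, 240, 20]);
translate([940, 0, 0]) cube([20, 240, 1240]);


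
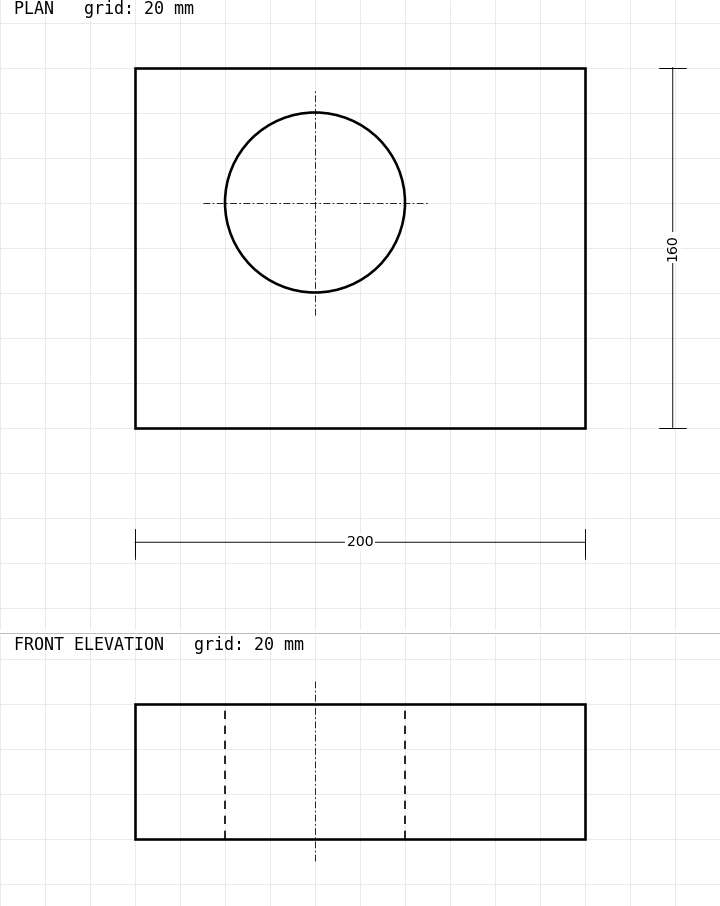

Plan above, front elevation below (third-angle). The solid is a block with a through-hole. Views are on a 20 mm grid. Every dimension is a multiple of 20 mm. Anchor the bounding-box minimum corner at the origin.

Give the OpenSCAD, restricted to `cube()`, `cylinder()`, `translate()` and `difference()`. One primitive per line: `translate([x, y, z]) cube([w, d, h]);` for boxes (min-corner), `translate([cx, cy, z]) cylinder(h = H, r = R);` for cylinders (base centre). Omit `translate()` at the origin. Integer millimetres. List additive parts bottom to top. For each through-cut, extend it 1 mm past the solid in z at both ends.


difference() {
  cube([200, 160, 60]);
  translate([80, 100, -1]) cylinder(h = 62, r = 40);
}


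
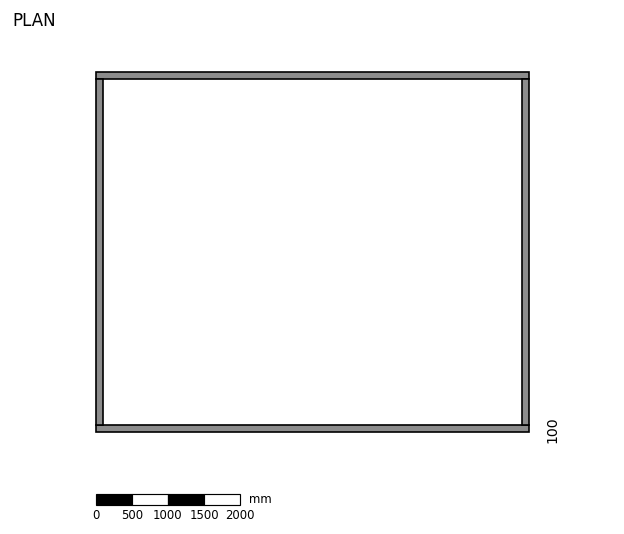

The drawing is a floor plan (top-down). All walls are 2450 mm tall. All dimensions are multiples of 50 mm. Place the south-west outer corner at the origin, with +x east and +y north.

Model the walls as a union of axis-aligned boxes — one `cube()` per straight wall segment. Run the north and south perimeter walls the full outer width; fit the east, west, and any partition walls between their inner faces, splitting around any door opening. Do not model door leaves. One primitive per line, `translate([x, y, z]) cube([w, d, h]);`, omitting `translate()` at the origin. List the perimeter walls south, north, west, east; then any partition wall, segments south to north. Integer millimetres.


cube([6000, 100, 2450]);
translate([0, 4900, 0]) cube([6000, 100, 2450]);
translate([0, 100, 0]) cube([100, 4800, 2450]);
translate([5900, 100, 0]) cube([100, 4800, 2450]);


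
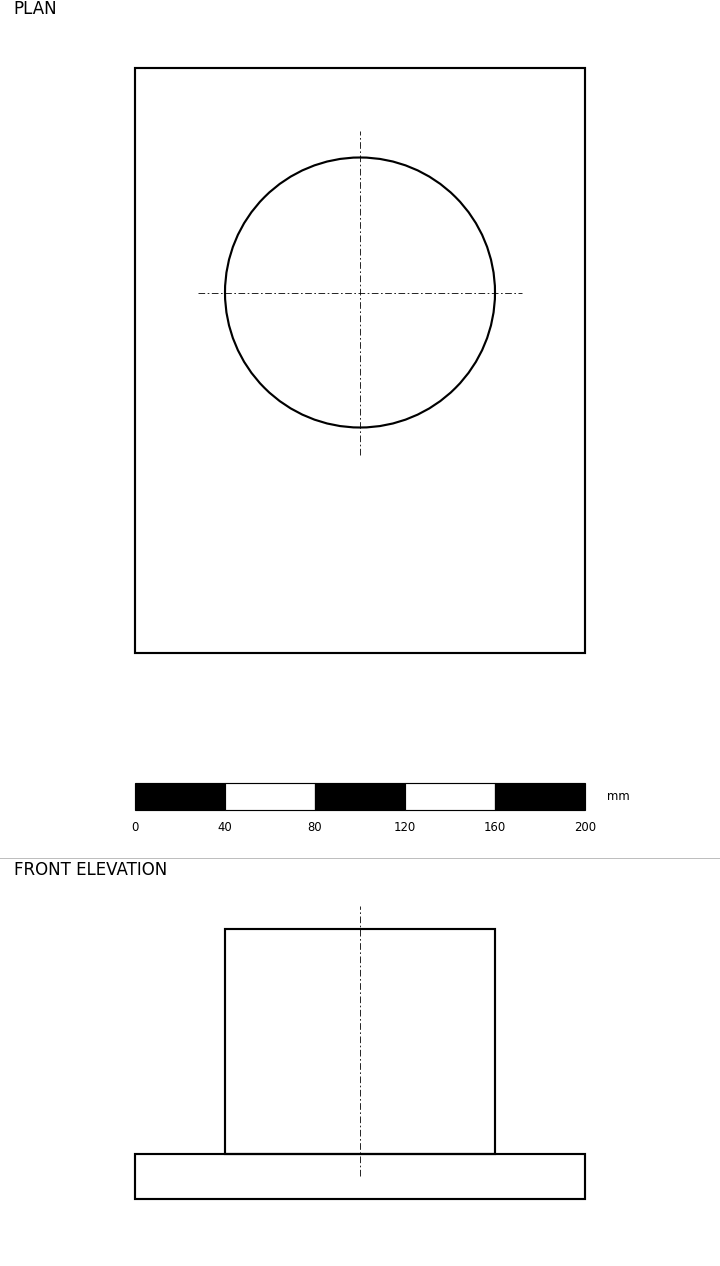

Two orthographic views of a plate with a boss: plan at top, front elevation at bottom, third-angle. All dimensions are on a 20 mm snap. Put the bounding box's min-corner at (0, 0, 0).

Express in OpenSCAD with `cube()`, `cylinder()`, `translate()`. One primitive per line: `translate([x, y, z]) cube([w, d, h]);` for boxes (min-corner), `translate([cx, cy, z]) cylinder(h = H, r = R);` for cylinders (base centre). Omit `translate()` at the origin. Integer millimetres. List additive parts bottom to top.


cube([200, 260, 20]);
translate([100, 160, 20]) cylinder(h = 100, r = 60);
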